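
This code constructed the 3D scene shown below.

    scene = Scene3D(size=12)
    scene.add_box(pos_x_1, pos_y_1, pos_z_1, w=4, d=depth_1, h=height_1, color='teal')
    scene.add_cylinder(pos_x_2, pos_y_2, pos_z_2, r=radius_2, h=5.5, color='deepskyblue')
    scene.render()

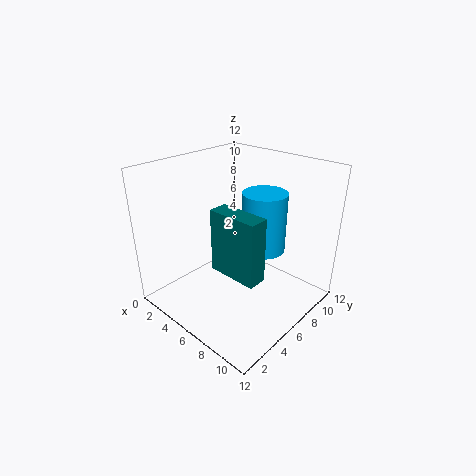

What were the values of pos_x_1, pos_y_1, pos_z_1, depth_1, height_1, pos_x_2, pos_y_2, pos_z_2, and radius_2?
pos_x_1 = 6; pos_y_1 = 3; pos_z_1 = 4.5; depth_1 = 1.5; height_1 = 5; pos_x_2 = 6; pos_y_2 = 9.5; pos_z_2 = 3.5; radius_2 = 2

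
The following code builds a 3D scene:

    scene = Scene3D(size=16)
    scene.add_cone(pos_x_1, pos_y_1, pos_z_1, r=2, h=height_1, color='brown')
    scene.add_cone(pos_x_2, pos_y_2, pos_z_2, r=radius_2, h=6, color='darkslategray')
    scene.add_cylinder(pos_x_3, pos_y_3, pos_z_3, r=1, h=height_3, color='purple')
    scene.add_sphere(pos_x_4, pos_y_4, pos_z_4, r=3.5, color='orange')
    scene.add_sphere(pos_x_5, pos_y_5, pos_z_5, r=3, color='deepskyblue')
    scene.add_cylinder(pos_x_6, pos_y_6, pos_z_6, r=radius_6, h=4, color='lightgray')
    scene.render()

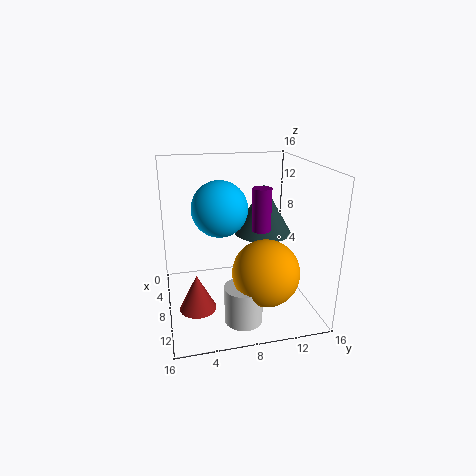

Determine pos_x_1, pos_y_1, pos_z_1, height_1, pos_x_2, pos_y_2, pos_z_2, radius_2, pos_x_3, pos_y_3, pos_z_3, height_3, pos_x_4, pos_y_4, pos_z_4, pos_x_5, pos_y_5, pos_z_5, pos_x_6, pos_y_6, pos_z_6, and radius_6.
pos_x_1 = 10
pos_y_1 = 3
pos_z_1 = 1
height_1 = 4
pos_x_2 = 4.5
pos_y_2 = 12
pos_z_2 = 7
radius_2 = 3.5
pos_x_3 = 10
pos_y_3 = 10
pos_z_3 = 9.5
height_3 = 4.5
pos_x_4 = 12
pos_y_4 = 10
pos_z_4 = 5.5
pos_x_5 = 8
pos_y_5 = 6
pos_z_5 = 11.5
pos_x_6 = 12.5
pos_y_6 = 7.5
pos_z_6 = 0.5
radius_6 = 2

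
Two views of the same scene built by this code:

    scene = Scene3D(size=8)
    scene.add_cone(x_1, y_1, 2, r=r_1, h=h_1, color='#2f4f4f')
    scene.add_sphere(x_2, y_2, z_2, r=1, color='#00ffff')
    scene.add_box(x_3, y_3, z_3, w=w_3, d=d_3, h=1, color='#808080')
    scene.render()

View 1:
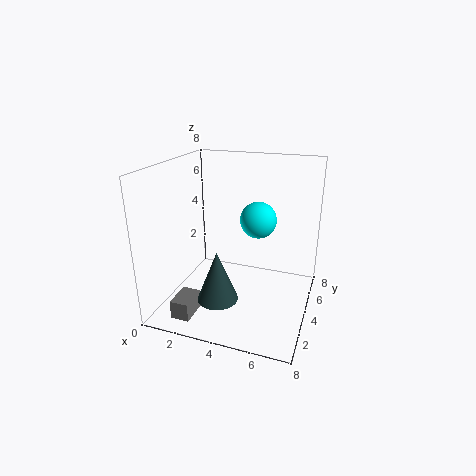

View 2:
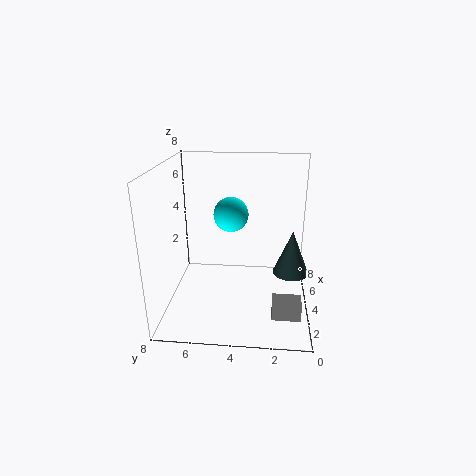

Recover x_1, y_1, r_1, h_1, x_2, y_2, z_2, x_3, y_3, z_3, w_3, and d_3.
x_1 = 4
y_1 = 1
r_1 = 1
h_1 = 2.5
x_2 = 5
y_2 = 4.5
z_2 = 5
x_3 = 1.5
y_3 = 0.5
z_3 = 0.5
w_3 = 1
d_3 = 1.5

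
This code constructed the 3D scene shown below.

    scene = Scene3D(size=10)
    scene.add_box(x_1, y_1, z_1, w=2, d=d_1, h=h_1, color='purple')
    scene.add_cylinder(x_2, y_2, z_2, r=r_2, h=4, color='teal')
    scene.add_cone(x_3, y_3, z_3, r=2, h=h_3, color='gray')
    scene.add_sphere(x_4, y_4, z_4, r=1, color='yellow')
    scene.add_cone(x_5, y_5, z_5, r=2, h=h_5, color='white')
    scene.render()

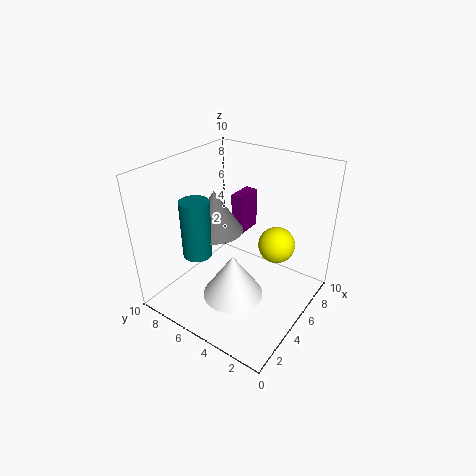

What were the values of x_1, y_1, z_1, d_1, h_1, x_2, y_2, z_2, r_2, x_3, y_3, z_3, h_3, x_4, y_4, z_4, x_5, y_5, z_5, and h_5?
x_1 = 7; y_1 = 6; z_1 = 4; d_1 = 1; h_1 = 3; x_2 = 3; y_2 = 7; z_2 = 4; r_2 = 1; x_3 = 5; y_3 = 7; z_3 = 5; h_3 = 3; x_4 = 3; y_4 = 1; z_4 = 7; x_5 = 3; y_5 = 4; z_5 = 2; h_5 = 3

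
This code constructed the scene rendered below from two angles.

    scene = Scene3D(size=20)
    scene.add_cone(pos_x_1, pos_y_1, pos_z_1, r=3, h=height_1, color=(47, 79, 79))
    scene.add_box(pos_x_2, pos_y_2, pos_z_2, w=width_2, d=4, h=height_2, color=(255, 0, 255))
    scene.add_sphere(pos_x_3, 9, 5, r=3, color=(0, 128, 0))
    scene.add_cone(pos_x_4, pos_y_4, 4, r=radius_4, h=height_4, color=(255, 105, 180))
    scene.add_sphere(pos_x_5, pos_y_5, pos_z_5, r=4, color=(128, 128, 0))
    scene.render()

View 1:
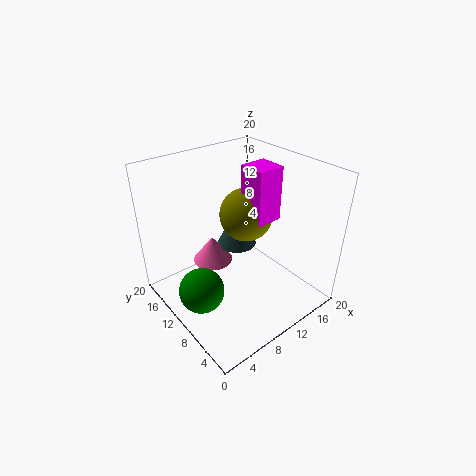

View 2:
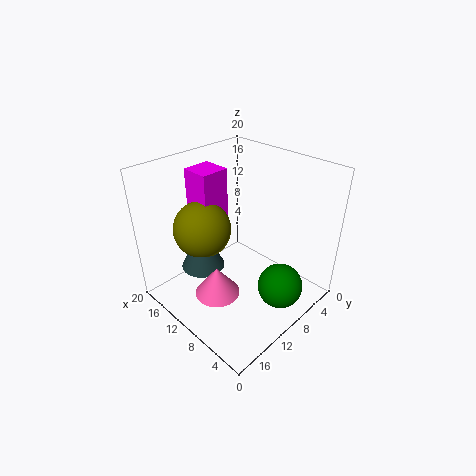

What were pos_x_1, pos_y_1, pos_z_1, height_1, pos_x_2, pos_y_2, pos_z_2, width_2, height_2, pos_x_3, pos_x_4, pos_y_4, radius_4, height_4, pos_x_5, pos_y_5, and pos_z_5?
pos_x_1 = 13; pos_y_1 = 14; pos_z_1 = 6; height_1 = 6; pos_x_2 = 13; pos_y_2 = 9; pos_z_2 = 11; width_2 = 4; height_2 = 8; pos_x_3 = 3; pos_x_4 = 9; pos_y_4 = 15; radius_4 = 3; height_4 = 4; pos_x_5 = 14; pos_y_5 = 13; pos_z_5 = 11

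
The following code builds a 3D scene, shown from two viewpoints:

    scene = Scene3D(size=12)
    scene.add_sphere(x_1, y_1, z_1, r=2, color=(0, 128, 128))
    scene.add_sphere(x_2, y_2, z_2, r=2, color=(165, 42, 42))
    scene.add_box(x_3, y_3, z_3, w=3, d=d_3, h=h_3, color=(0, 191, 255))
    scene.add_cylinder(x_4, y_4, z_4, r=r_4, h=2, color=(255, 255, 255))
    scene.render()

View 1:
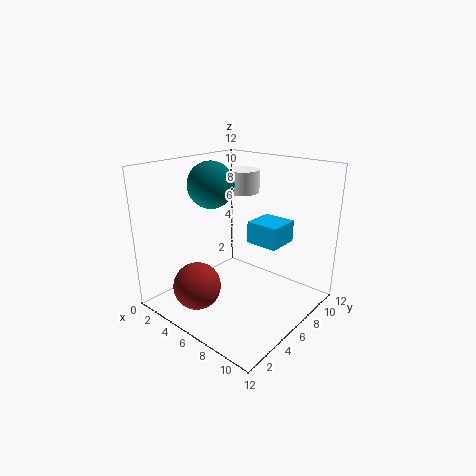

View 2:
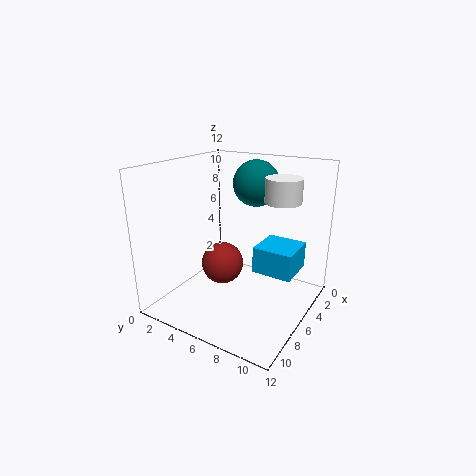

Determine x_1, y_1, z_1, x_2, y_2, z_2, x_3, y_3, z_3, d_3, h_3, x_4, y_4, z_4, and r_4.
x_1 = 3
y_1 = 6
z_1 = 10
x_2 = 4
y_2 = 3
z_2 = 2
x_3 = 5
y_3 = 8.5
z_3 = 4.5
d_3 = 3
h_3 = 2
x_4 = 4
y_4 = 9
z_4 = 9
r_4 = 1.5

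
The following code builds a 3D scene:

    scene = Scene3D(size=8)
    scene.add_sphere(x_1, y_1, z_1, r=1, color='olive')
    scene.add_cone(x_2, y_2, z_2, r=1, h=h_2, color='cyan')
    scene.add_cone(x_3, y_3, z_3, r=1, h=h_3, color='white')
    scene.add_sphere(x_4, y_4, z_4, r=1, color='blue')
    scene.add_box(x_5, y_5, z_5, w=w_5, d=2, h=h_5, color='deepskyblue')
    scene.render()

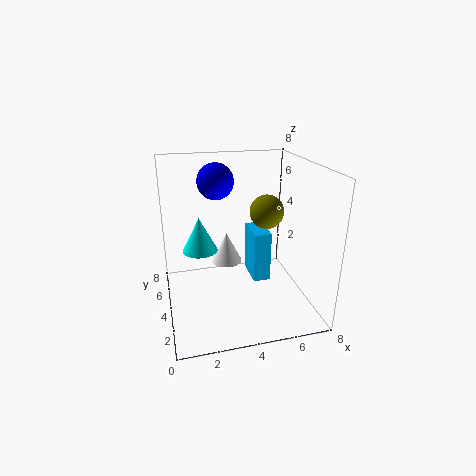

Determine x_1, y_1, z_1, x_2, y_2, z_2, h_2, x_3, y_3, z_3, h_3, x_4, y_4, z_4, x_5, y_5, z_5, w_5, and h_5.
x_1 = 6; y_1 = 5; z_1 = 5; x_2 = 2; y_2 = 5; z_2 = 3; h_2 = 2; x_3 = 4; y_3 = 7; z_3 = 1; h_3 = 2; x_4 = 3; y_4 = 5; z_4 = 7; x_5 = 5; y_5 = 4; z_5 = 1; w_5 = 1; h_5 = 3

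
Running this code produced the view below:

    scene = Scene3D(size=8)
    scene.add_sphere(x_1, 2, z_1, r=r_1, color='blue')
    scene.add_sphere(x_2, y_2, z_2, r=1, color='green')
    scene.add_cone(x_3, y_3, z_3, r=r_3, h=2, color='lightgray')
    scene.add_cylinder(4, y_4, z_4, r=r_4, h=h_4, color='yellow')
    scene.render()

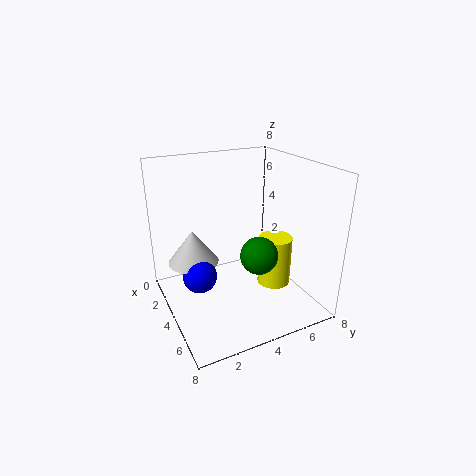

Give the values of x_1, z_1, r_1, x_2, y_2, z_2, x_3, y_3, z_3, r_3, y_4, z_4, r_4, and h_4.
x_1 = 3, z_1 = 1.5, r_1 = 1, x_2 = 5.5, y_2 = 4.5, z_2 = 3.5, x_3 = 2, y_3 = 2, z_3 = 2, r_3 = 1.5, y_4 = 6.5, z_4 = 0.5, r_4 = 1, h_4 = 3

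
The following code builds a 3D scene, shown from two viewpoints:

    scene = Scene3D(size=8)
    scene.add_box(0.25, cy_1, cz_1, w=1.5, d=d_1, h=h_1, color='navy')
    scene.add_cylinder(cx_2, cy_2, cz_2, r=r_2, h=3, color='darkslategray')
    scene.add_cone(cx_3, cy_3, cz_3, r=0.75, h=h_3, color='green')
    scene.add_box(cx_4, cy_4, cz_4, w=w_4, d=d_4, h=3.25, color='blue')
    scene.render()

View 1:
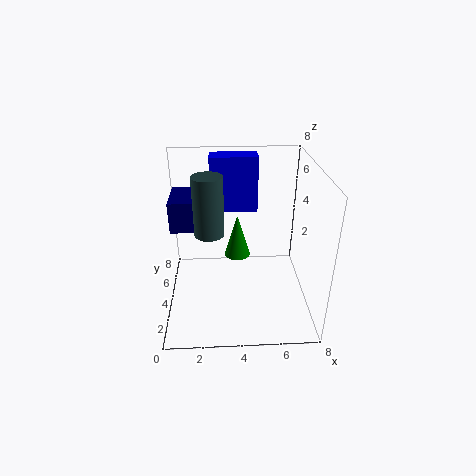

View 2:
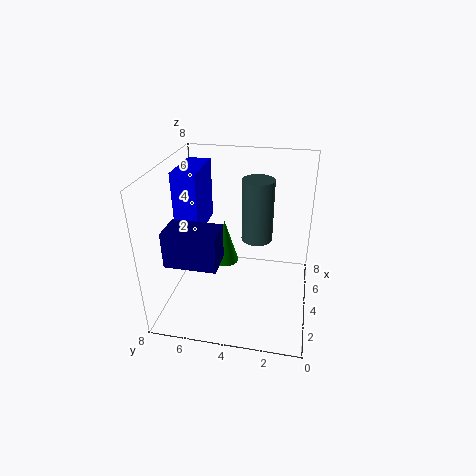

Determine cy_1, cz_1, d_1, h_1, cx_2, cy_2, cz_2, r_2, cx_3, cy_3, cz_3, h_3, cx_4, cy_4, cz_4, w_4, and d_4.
cy_1 = 4.25; cz_1 = 4.25; d_1 = 2.5; h_1 = 1.75; cx_2 = 2.5; cy_2 = 2.75; cz_2 = 5; r_2 = 0.75; cx_3 = 4; cy_3 = 4.75; cz_3 = 2.5; h_3 = 2.5; cx_4 = 2.5; cy_4 = 5.75; cz_4 = 4.75; w_4 = 2.75; d_4 = 1.25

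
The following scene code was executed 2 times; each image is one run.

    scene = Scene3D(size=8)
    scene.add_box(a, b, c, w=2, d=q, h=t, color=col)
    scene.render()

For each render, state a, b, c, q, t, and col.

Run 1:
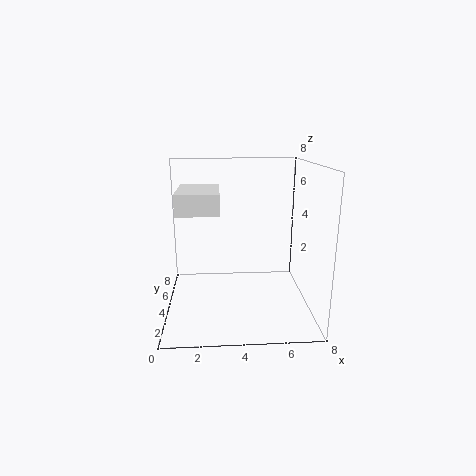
a = 1; b = 1; c = 6; q = 3; t = 1; col = 'white'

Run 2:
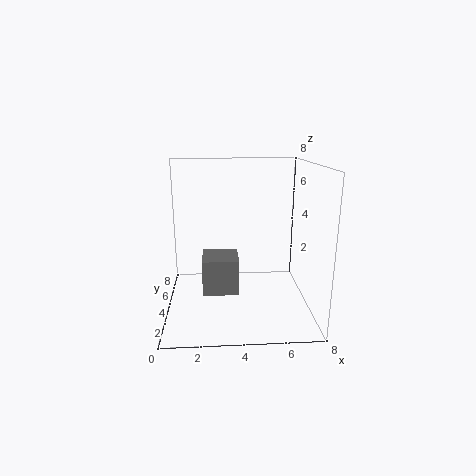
a = 2; b = 3; c = 1; q = 2; t = 2; col = 'gray'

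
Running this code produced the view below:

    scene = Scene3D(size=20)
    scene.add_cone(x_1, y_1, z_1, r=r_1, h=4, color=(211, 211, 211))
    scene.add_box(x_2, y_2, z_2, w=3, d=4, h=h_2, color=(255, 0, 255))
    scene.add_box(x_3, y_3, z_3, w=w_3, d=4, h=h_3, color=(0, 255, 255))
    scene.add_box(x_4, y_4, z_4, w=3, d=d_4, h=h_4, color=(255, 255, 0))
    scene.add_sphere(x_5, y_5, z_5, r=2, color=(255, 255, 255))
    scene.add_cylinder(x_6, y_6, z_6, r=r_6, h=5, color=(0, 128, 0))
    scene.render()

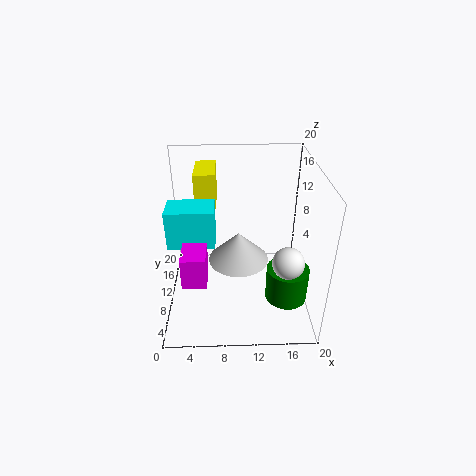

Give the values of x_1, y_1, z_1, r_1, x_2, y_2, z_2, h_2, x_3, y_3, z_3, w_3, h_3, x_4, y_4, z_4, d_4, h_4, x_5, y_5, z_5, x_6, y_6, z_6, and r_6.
x_1 = 10, y_1 = 8, z_1 = 8, r_1 = 4, x_2 = 3, y_2 = 2, z_2 = 8, h_2 = 4, x_3 = 1, y_3 = 6, z_3 = 11, w_3 = 6, h_3 = 5, x_4 = 4, y_4 = 13, z_4 = 13, d_4 = 6, h_4 = 5, x_5 = 16, y_5 = 4, z_5 = 10, x_6 = 17, y_6 = 8, z_6 = 1, r_6 = 3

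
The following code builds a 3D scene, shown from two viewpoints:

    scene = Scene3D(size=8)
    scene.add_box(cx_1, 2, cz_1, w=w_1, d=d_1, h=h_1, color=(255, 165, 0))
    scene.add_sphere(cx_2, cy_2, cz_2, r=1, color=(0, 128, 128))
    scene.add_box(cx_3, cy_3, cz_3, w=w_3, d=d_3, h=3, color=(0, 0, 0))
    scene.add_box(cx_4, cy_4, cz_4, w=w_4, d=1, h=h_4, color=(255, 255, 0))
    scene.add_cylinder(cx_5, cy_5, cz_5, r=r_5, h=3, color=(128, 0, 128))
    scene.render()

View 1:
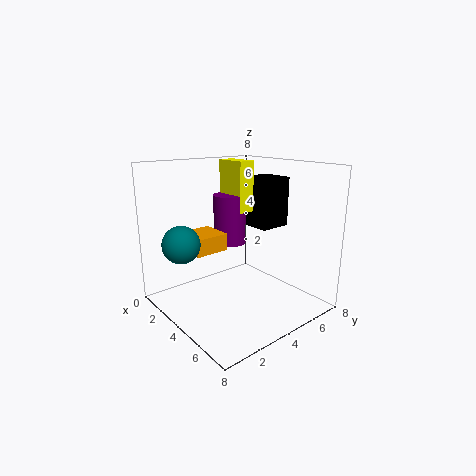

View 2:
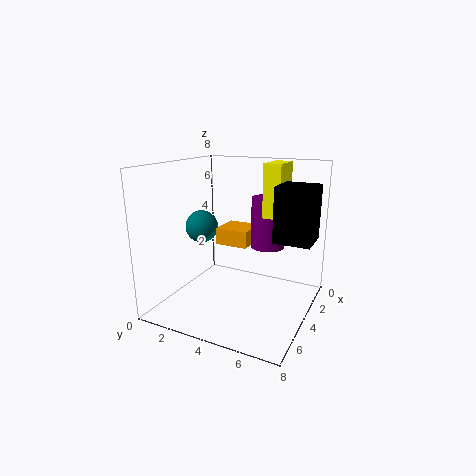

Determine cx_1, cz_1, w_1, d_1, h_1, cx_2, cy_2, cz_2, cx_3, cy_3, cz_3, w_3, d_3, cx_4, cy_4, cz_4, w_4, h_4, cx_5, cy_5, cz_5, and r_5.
cx_1 = 1, cz_1 = 3, w_1 = 2, d_1 = 2, h_1 = 1, cx_2 = 3, cy_2 = 1, cz_2 = 4, cx_3 = 2, cy_3 = 6, cz_3 = 4, w_3 = 2, d_3 = 2, cx_4 = 1, cy_4 = 5, cz_4 = 5, w_4 = 2, h_4 = 3, cx_5 = 2, cy_5 = 5, cz_5 = 3, r_5 = 1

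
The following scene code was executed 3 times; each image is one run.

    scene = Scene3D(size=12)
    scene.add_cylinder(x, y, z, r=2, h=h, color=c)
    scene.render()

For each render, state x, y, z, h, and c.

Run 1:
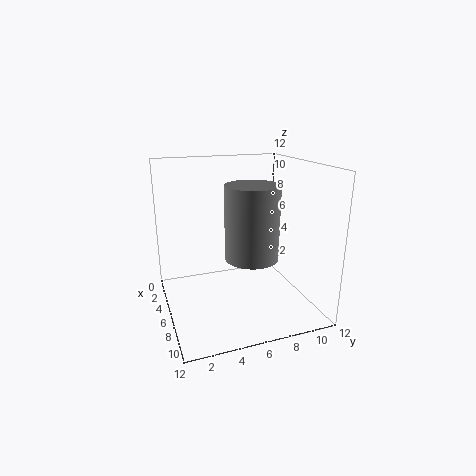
x = 9
y = 6
z = 5.5
h = 5.5
c = 'gray'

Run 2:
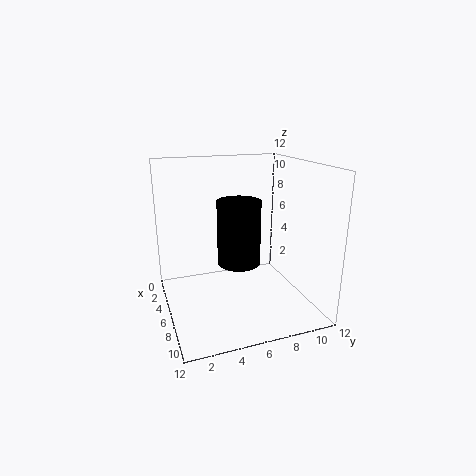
x = 3.5
y = 7
z = 2.5
h = 6
c = 'black'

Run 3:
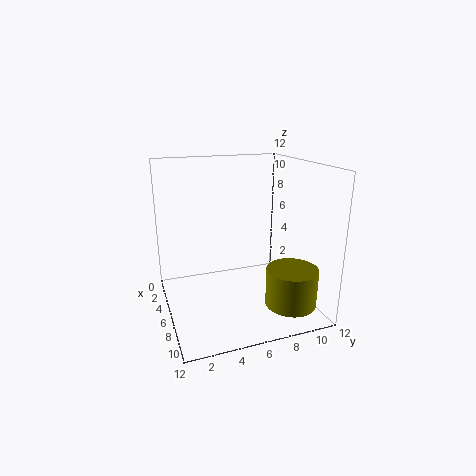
x = 10
y = 9
z = 1.5
h = 3
c = 'olive'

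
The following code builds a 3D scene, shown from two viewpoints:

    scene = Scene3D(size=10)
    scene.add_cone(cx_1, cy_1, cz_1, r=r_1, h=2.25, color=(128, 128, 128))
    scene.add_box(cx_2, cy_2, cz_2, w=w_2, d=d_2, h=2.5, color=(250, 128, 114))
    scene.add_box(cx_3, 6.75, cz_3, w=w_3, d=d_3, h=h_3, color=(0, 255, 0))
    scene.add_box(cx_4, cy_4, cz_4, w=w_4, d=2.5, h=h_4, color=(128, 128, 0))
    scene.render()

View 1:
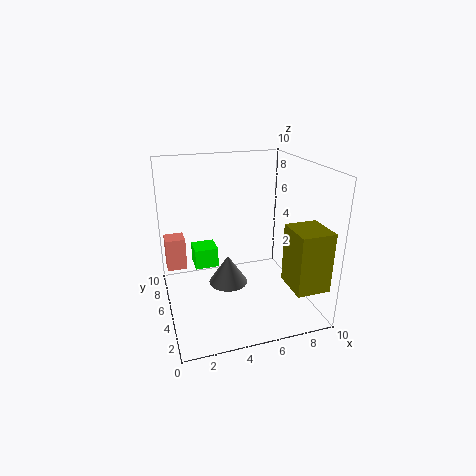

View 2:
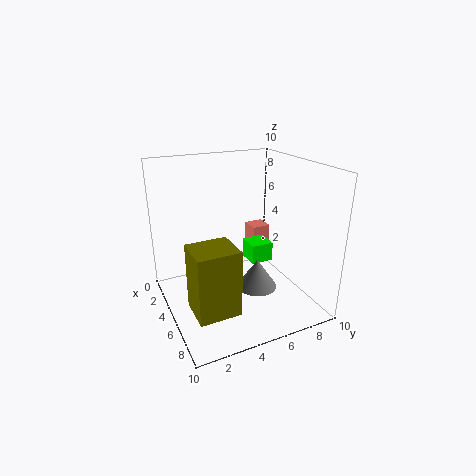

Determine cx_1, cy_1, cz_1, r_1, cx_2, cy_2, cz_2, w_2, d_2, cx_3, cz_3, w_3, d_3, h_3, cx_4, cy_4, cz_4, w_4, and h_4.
cx_1 = 4.75; cy_1 = 6.75; cz_1 = 0.5; r_1 = 1.5; cx_2 = 0.25; cy_2 = 8; cz_2 = 1.5; w_2 = 1.5; d_2 = 1.5; cx_3 = 2.25; cz_3 = 2; w_3 = 1.75; d_3 = 1.75; h_3 = 1.5; cx_4 = 7.5; cy_4 = 0.5; cz_4 = 2.5; w_4 = 2.25; h_4 = 4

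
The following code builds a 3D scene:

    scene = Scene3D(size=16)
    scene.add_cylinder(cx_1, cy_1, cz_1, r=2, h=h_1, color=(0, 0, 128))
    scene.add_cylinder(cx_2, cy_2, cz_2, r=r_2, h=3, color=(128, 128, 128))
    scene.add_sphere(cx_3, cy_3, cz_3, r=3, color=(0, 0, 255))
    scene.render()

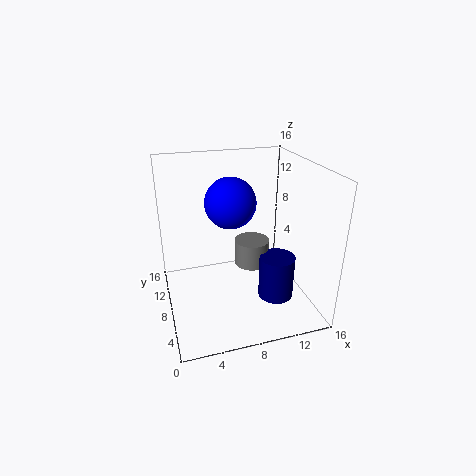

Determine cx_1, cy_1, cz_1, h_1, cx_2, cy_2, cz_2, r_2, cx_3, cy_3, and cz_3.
cx_1 = 12, cy_1 = 6, cz_1 = 1, h_1 = 5, cx_2 = 10, cy_2 = 9, cz_2 = 4, r_2 = 2, cx_3 = 8, cy_3 = 11, cz_3 = 11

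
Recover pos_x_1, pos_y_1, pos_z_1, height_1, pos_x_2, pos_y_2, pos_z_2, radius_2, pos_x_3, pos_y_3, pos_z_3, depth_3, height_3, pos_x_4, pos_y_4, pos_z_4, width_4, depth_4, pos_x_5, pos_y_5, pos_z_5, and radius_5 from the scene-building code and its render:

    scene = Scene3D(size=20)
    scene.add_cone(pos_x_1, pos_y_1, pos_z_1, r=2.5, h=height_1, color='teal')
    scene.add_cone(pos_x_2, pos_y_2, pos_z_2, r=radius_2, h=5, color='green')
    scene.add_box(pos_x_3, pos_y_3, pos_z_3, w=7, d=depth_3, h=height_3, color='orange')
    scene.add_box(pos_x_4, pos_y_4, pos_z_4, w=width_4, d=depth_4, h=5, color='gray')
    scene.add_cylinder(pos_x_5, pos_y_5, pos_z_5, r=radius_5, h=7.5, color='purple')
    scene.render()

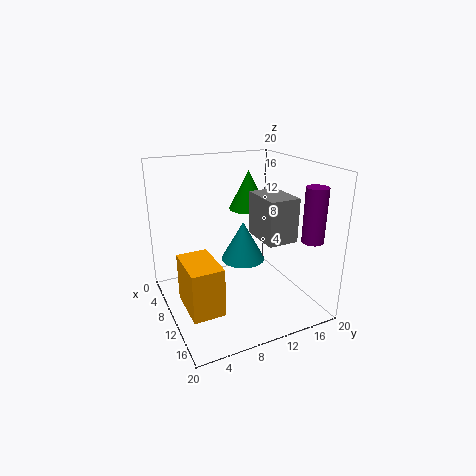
pos_x_1 = 16.5, pos_y_1 = 7.5, pos_z_1 = 10.5, height_1 = 4.5, pos_x_2 = 11, pos_y_2 = 11, pos_z_2 = 14.5, radius_2 = 2.5, pos_x_3 = 6.5, pos_y_3 = 2, pos_z_3 = 0.5, depth_3 = 4.5, height_3 = 7, pos_x_4 = 15, pos_y_4 = 9, pos_z_4 = 13, width_4 = 5, depth_4 = 3.5, pos_x_5 = 15.5, pos_y_5 = 18.5, pos_z_5 = 10, radius_5 = 1.5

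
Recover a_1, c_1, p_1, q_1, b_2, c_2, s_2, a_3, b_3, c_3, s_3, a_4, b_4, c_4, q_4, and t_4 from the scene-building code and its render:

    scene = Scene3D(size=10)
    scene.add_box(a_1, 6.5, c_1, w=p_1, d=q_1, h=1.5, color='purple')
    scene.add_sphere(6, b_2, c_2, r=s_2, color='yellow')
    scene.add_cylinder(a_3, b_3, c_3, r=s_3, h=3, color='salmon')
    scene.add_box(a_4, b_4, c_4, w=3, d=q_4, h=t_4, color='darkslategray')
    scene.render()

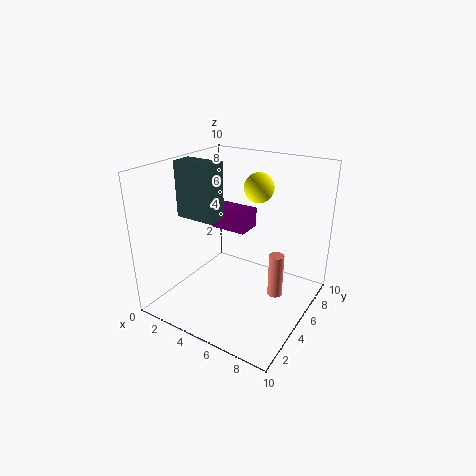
a_1 = 1.5; c_1 = 4.5; p_1 = 3; q_1 = 2; b_2 = 6; c_2 = 8.5; s_2 = 1; a_3 = 8; b_3 = 5; c_3 = 1.5; s_3 = 0.5; a_4 = 0.5; b_4 = 4; c_4 = 6; q_4 = 1.5; t_4 = 4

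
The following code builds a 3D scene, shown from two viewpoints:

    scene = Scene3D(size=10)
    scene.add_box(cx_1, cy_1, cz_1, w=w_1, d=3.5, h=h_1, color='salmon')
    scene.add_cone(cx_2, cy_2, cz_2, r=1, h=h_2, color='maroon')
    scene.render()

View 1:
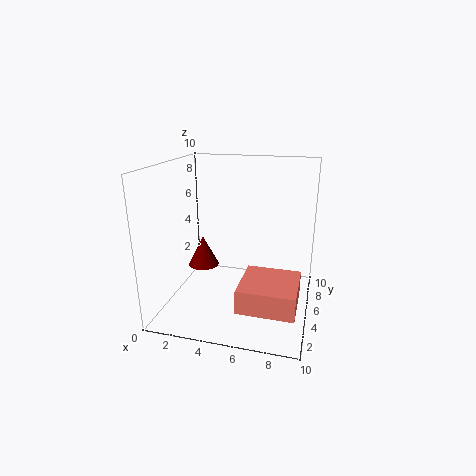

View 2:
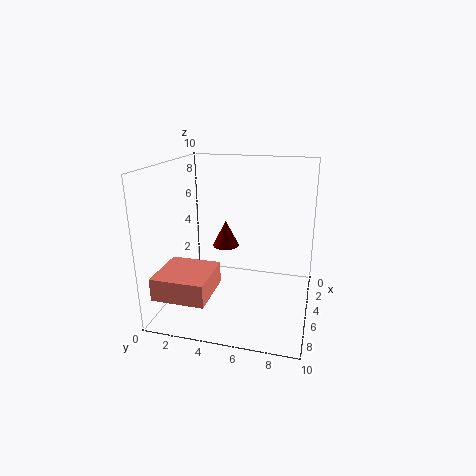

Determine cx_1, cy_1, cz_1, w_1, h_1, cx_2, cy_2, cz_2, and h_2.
cx_1 = 6; cy_1 = 0.5; cz_1 = 2; w_1 = 3.5; h_1 = 1.5; cx_2 = 3; cy_2 = 3.5; cz_2 = 3.5; h_2 = 2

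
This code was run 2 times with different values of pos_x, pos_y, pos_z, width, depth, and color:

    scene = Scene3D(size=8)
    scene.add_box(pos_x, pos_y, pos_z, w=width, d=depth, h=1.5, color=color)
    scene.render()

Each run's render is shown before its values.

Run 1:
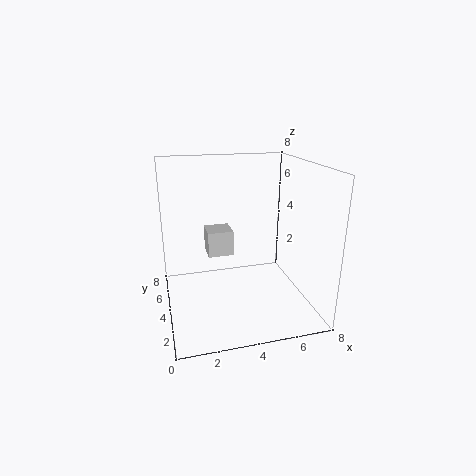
pos_x = 2.5; pos_y = 5; pos_z = 2.5; width = 1.5; depth = 1.5; color = 'lightgray'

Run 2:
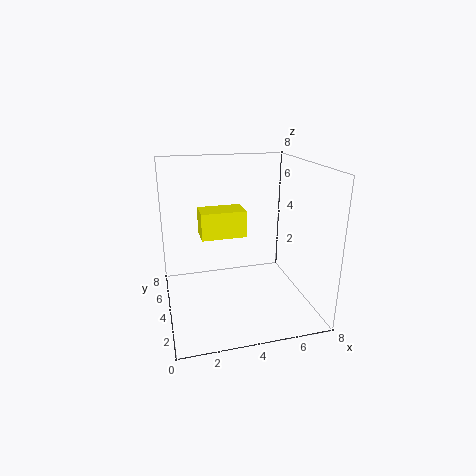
pos_x = 2; pos_y = 4; pos_z = 4; width = 2.5; depth = 1.5; color = 'yellow'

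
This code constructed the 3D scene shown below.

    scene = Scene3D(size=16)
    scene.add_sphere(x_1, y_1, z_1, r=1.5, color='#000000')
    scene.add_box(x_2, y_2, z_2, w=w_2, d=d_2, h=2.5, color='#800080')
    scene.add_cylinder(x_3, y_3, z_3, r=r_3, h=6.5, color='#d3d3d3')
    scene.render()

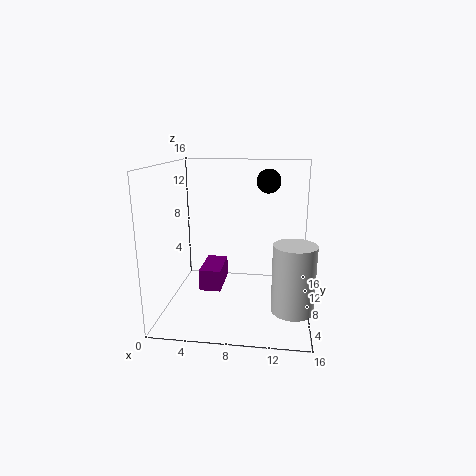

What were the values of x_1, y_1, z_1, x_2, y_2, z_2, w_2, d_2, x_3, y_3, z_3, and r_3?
x_1 = 11; y_1 = 14; z_1 = 13.5; x_2 = 3.5; y_2 = 7.5; z_2 = 1.5; w_2 = 2.5; d_2 = 5; x_3 = 14; y_3 = 2; z_3 = 3; r_3 = 2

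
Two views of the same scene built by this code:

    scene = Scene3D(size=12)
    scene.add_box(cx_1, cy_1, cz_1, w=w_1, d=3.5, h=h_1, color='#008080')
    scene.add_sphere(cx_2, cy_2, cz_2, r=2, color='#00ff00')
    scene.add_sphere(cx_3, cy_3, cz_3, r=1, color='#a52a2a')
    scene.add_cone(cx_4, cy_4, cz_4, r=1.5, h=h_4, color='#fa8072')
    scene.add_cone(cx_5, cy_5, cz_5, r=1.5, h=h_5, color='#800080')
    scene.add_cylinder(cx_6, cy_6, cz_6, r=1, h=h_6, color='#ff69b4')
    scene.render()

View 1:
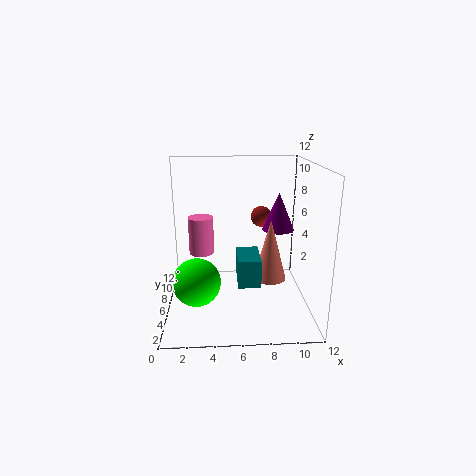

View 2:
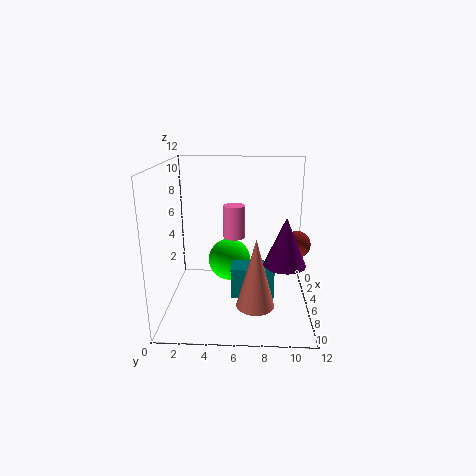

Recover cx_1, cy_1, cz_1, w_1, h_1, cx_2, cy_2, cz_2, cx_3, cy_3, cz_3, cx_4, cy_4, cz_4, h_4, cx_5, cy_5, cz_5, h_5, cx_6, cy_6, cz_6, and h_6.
cx_1 = 6
cy_1 = 5.5
cz_1 = 1.5
w_1 = 2
h_1 = 2.5
cx_2 = 2.5
cy_2 = 5
cz_2 = 2.5
cx_3 = 8.5
cy_3 = 10.5
cz_3 = 6.5
cx_4 = 9
cy_4 = 7.5
cz_4 = 1.5
h_4 = 5.5
cx_5 = 10
cy_5 = 9.5
cz_5 = 5.5
h_5 = 3.5
cx_6 = 3
cy_6 = 5.5
cz_6 = 5
h_6 = 3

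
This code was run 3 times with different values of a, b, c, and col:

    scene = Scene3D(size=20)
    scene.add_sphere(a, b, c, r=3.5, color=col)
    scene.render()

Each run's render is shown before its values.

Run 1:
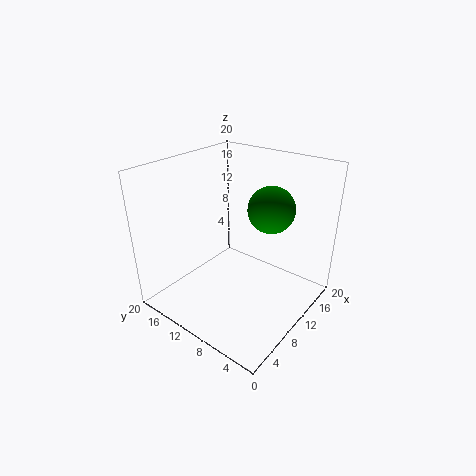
a = 16, b = 8.5, c = 12.5, col = 'green'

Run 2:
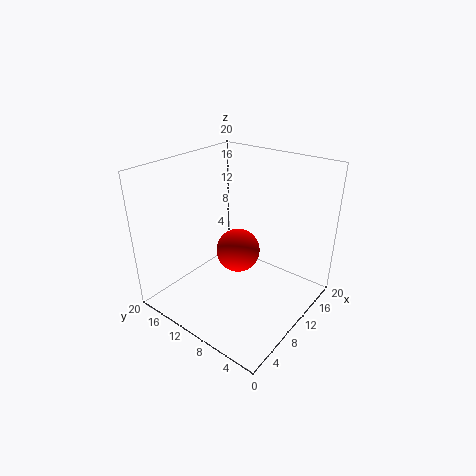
a = 14.5, b = 13.5, c = 4.5, col = 'red'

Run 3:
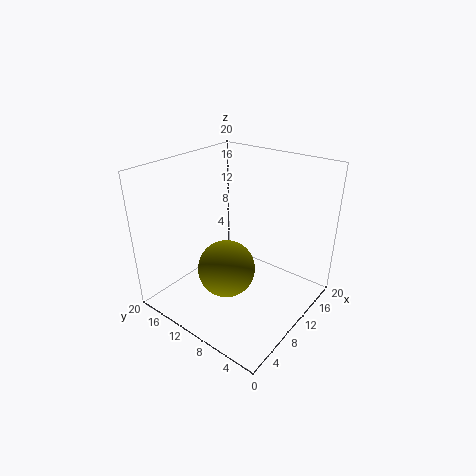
a = 4.5, b = 7.5, c = 9, col = 'olive'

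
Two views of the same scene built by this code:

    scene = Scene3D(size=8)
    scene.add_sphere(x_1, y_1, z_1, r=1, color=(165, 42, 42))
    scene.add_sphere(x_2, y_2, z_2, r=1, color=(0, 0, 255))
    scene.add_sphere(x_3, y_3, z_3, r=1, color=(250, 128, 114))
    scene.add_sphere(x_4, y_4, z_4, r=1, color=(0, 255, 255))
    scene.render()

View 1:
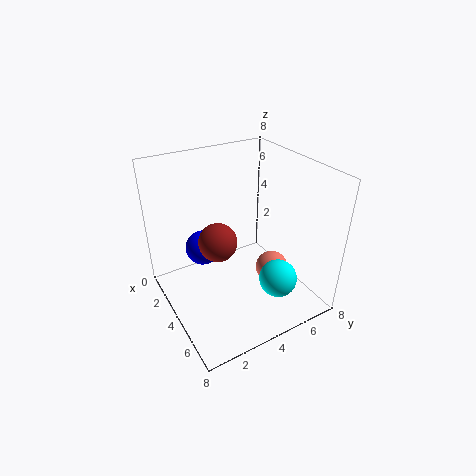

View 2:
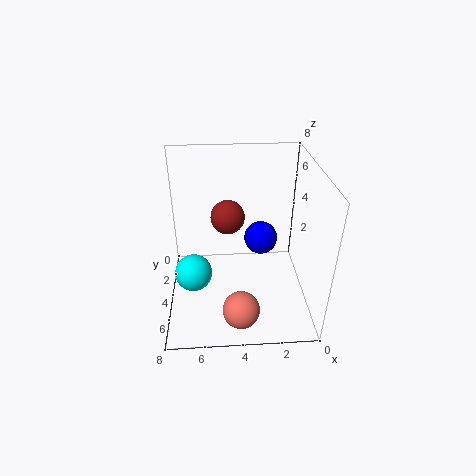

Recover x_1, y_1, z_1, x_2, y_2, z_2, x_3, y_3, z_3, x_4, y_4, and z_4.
x_1 = 4.5
y_1 = 2.5
z_1 = 4.5
x_2 = 2.5
y_2 = 2.5
z_2 = 3
x_3 = 4
y_3 = 6.5
z_3 = 1
x_4 = 6.5
y_4 = 5
z_4 = 2.5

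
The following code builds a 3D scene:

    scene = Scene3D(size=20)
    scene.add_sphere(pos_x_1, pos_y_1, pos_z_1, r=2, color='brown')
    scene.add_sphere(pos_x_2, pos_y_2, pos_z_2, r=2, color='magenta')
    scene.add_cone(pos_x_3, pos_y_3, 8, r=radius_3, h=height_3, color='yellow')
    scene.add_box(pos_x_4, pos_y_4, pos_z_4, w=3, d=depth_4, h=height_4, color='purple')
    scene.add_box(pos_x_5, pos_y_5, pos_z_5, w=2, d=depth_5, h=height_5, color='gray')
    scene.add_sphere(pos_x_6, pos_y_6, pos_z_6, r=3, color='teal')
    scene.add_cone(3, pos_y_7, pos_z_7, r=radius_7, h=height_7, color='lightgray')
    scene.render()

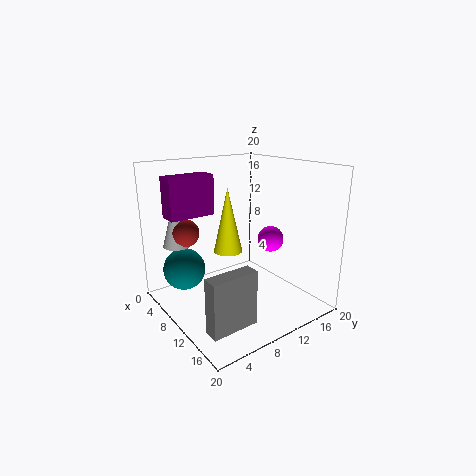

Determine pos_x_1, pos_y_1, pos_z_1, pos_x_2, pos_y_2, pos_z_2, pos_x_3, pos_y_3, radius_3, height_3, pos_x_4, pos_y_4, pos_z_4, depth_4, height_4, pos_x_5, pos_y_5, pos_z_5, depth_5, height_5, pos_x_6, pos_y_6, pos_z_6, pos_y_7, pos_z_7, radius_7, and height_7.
pos_x_1 = 4
pos_y_1 = 5
pos_z_1 = 10
pos_x_2 = 9
pos_y_2 = 17
pos_z_2 = 8
pos_x_3 = 9
pos_y_3 = 9
radius_3 = 2
height_3 = 9
pos_x_4 = 1
pos_y_4 = 3
pos_z_4 = 12
depth_4 = 7
height_4 = 6
pos_x_5 = 16
pos_y_5 = 1
pos_z_5 = 2
depth_5 = 6
height_5 = 7
pos_x_6 = 5
pos_y_6 = 4
pos_z_6 = 5
pos_y_7 = 4
pos_z_7 = 8
radius_7 = 2
height_7 = 7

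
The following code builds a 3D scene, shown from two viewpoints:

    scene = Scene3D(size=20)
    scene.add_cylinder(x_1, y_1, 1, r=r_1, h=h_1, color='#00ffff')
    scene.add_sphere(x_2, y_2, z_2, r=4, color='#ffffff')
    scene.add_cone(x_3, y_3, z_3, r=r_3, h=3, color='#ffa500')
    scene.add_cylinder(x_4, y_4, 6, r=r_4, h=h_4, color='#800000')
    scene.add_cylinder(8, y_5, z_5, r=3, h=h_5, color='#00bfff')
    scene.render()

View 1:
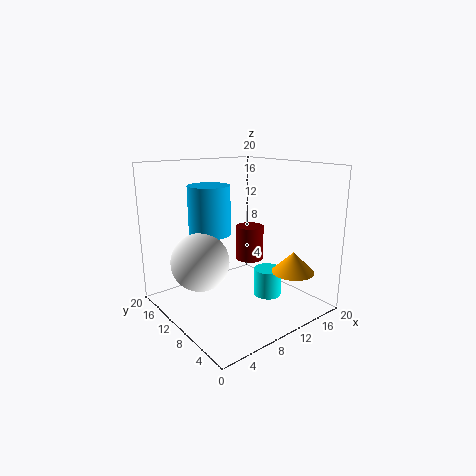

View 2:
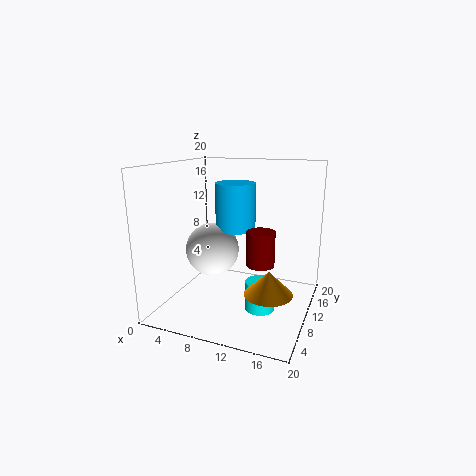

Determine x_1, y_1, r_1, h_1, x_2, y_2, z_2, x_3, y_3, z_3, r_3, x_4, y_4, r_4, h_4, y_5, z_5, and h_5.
x_1 = 14
y_1 = 8
r_1 = 2
h_1 = 4
x_2 = 5
y_2 = 12
z_2 = 7
x_3 = 16
y_3 = 5
z_3 = 5
r_3 = 3
x_4 = 13
y_4 = 11
r_4 = 2
h_4 = 5
y_5 = 14
z_5 = 10
h_5 = 7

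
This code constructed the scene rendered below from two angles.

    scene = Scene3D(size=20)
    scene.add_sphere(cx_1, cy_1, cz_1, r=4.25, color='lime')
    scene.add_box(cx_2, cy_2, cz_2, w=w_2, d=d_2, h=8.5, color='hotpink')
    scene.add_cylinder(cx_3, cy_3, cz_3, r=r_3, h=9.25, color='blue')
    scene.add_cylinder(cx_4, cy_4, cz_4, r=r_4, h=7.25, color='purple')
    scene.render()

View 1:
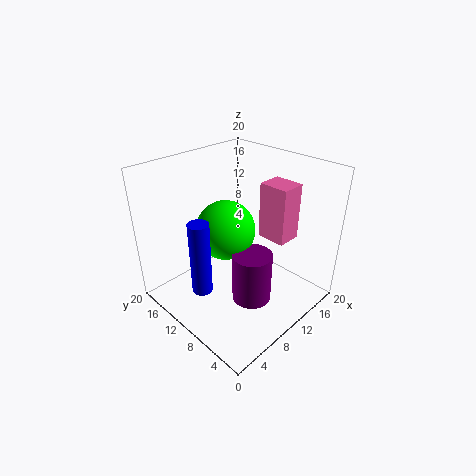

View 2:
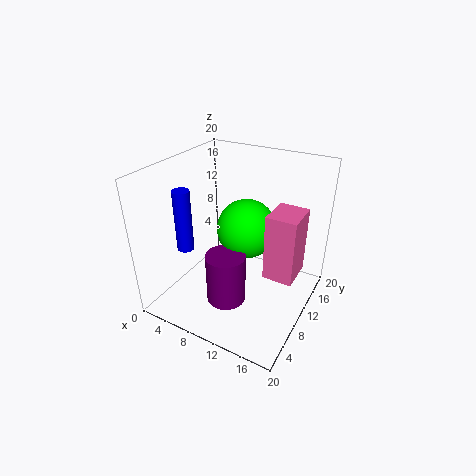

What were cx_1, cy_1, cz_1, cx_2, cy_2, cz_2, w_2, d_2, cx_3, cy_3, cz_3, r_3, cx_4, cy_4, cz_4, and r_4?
cx_1 = 10
cy_1 = 12.5
cz_1 = 10.25
cx_2 = 15.5
cy_2 = 6.5
cz_2 = 7.75
w_2 = 3.75
d_2 = 4.5
cx_3 = 2
cy_3 = 8.25
cz_3 = 6.75
r_3 = 1.25
cx_4 = 9.75
cy_4 = 7
cz_4 = 1.5
r_4 = 2.75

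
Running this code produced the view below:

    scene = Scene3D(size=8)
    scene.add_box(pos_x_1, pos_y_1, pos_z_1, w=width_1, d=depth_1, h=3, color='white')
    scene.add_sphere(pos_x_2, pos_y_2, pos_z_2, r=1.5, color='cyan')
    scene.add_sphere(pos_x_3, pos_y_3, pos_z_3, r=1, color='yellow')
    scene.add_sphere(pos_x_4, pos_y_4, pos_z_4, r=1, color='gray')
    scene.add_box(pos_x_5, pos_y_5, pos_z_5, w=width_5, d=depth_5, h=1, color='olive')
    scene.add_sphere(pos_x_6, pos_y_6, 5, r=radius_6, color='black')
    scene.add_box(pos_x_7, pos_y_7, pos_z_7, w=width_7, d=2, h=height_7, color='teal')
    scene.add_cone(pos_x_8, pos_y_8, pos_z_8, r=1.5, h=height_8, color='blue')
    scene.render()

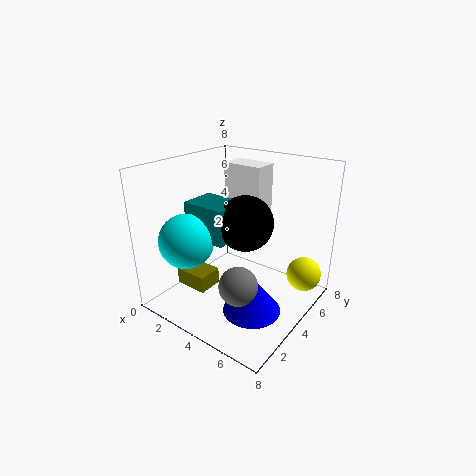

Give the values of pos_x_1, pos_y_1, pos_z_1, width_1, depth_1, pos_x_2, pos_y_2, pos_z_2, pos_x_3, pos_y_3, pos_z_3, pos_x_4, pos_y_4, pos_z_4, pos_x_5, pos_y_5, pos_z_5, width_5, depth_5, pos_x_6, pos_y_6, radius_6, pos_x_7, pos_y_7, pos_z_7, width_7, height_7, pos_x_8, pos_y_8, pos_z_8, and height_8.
pos_x_1 = 1.5
pos_y_1 = 6
pos_z_1 = 4.5
width_1 = 2.5
depth_1 = 1.5
pos_x_2 = 2
pos_y_2 = 2
pos_z_2 = 4
pos_x_3 = 7
pos_y_3 = 6.5
pos_z_3 = 1.5
pos_x_4 = 5.5
pos_y_4 = 2
pos_z_4 = 2.5
pos_x_5 = 0.5
pos_y_5 = 2.5
pos_z_5 = 0.5
width_5 = 2
depth_5 = 1.5
pos_x_6 = 4.5
pos_y_6 = 4
radius_6 = 1.5
pos_x_7 = 1.5
pos_y_7 = 2.5
pos_z_7 = 4
width_7 = 2.5
height_7 = 2
pos_x_8 = 6
pos_y_8 = 2.5
pos_z_8 = 1
height_8 = 2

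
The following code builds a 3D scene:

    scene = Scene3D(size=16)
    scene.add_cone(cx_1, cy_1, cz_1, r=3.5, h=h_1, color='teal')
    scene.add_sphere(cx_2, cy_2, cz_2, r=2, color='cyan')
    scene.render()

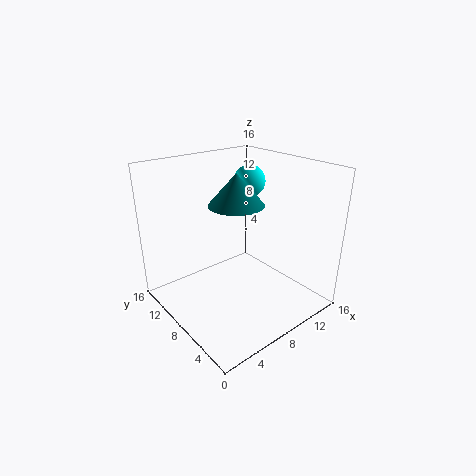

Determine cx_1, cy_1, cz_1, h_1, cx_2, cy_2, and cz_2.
cx_1 = 11; cy_1 = 12; cz_1 = 10; h_1 = 4; cx_2 = 13.5; cy_2 = 12.5; cz_2 = 12.5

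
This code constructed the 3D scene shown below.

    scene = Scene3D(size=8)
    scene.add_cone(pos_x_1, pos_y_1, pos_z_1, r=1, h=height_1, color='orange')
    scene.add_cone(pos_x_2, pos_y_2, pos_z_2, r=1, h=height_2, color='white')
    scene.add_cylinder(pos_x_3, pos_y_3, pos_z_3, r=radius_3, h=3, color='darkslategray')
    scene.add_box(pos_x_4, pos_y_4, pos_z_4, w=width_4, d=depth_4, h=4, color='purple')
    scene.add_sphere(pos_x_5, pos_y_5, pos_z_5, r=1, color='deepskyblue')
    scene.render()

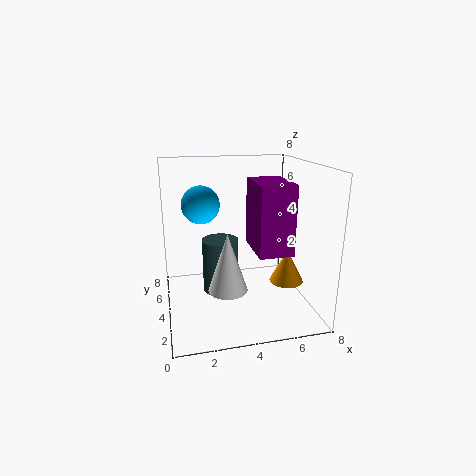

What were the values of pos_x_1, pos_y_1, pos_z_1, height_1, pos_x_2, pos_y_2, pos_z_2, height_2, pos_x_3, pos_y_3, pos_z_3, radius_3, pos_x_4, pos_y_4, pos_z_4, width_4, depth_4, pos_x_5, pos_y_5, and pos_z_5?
pos_x_1 = 7, pos_y_1 = 4, pos_z_1 = 1, height_1 = 2, pos_x_2 = 3, pos_y_2 = 2, pos_z_2 = 2, height_2 = 3, pos_x_3 = 3, pos_y_3 = 4, pos_z_3 = 1, radius_3 = 1, pos_x_4 = 5, pos_y_4 = 3, pos_z_4 = 3, width_4 = 2, depth_4 = 3, pos_x_5 = 2, pos_y_5 = 4, pos_z_5 = 6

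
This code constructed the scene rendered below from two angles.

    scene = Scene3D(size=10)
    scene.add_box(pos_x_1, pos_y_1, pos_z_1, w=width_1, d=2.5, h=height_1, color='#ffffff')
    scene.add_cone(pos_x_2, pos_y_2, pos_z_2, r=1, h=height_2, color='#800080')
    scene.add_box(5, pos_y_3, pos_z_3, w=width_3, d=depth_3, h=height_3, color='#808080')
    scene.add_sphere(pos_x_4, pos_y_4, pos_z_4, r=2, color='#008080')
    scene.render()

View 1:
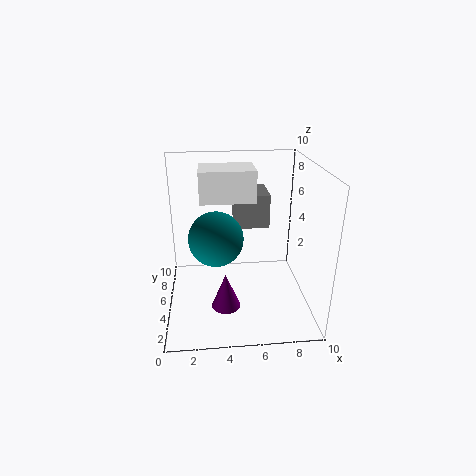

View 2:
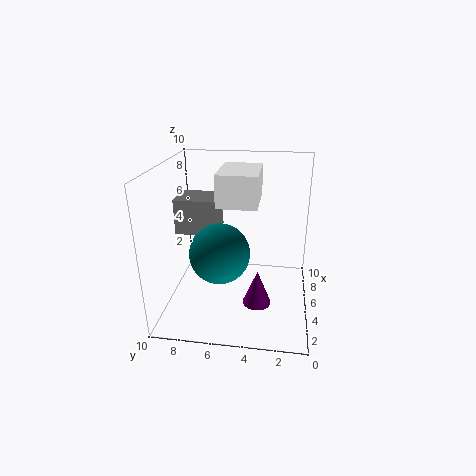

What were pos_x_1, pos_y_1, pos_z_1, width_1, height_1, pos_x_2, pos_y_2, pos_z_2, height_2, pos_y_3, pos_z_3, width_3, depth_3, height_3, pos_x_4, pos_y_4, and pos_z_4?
pos_x_1 = 2.5
pos_y_1 = 3.5
pos_z_1 = 8
width_1 = 3.5
height_1 = 2
pos_x_2 = 4
pos_y_2 = 3.5
pos_z_2 = 0.5
height_2 = 2.5
pos_y_3 = 6.5
pos_z_3 = 5
width_3 = 2.5
depth_3 = 3
height_3 = 2.5
pos_x_4 = 3.5
pos_y_4 = 6
pos_z_4 = 4.5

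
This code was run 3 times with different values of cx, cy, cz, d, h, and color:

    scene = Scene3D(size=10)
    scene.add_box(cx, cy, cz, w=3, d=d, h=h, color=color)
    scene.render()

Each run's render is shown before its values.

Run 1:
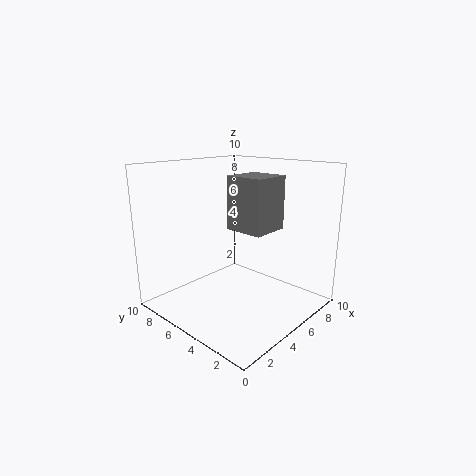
cx = 6, cy = 4, cz = 5, d = 3, h = 4, color = 'gray'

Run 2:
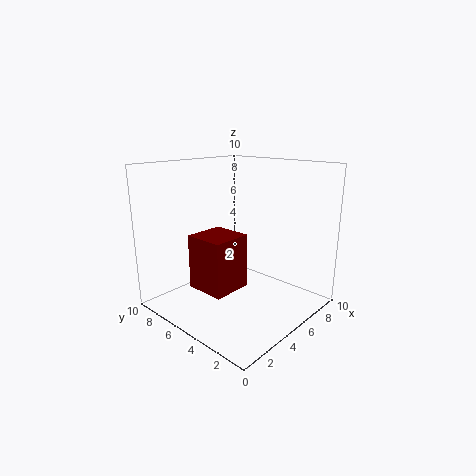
cx = 3, cy = 5, cz = 1, d = 3, h = 4, color = 'maroon'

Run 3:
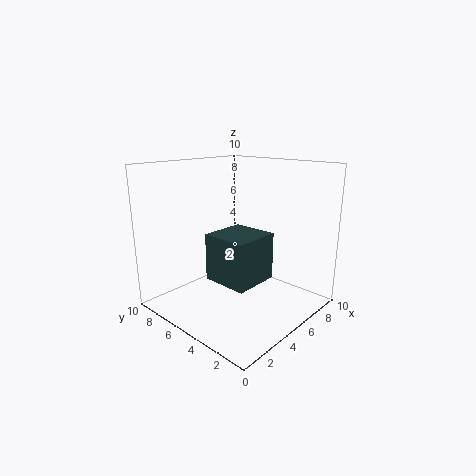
cx = 2, cy = 2, cz = 3, d = 3, h = 3, color = 'darkslategray'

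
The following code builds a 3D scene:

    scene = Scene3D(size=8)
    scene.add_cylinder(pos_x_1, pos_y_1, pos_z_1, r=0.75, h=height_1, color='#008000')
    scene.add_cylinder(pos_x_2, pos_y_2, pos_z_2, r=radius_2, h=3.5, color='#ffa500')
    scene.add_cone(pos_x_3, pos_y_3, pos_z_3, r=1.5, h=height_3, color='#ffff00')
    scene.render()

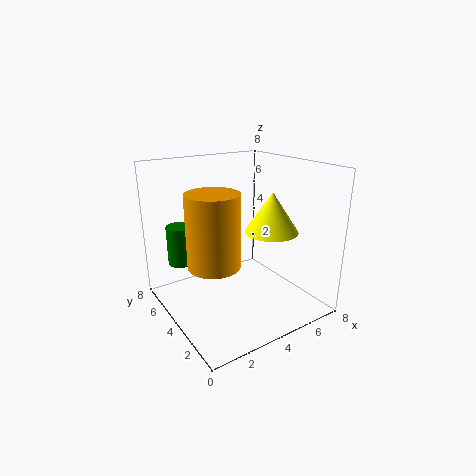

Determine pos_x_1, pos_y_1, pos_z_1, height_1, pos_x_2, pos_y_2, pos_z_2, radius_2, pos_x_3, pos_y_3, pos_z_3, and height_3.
pos_x_1 = 1.5; pos_y_1 = 6.25; pos_z_1 = 2.25; height_1 = 2.25; pos_x_2 = 1.5; pos_y_2 = 2.25; pos_z_2 = 3.75; radius_2 = 1.25; pos_x_3 = 5.75; pos_y_3 = 3.25; pos_z_3 = 4.25; height_3 = 2.25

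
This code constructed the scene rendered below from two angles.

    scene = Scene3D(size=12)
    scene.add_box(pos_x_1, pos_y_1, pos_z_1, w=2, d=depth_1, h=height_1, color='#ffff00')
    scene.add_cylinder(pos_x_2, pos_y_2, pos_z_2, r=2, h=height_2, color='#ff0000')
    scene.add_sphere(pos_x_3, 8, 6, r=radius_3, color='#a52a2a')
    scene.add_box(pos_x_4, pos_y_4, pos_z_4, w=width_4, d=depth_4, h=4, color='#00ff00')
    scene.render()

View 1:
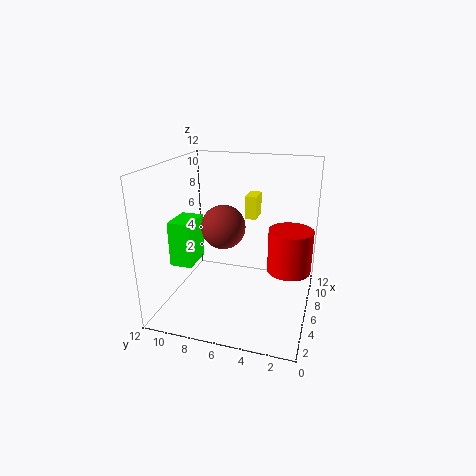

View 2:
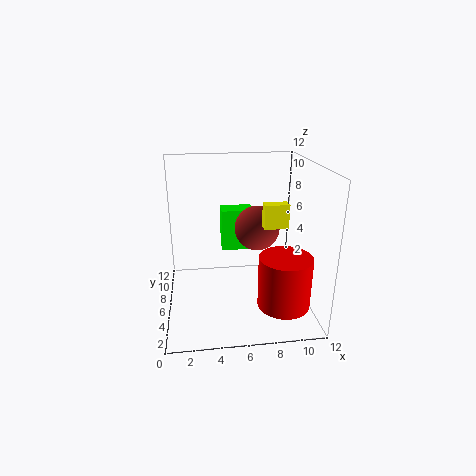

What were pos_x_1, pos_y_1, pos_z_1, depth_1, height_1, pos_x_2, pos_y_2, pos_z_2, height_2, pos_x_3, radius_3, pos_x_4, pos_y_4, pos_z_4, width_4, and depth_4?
pos_x_1 = 8; pos_y_1 = 5; pos_z_1 = 7; depth_1 = 1; height_1 = 2; pos_x_2 = 9; pos_y_2 = 2; pos_z_2 = 2; height_2 = 4; pos_x_3 = 8; radius_3 = 2; pos_x_4 = 5; pos_y_4 = 10; pos_z_4 = 3; width_4 = 3; depth_4 = 2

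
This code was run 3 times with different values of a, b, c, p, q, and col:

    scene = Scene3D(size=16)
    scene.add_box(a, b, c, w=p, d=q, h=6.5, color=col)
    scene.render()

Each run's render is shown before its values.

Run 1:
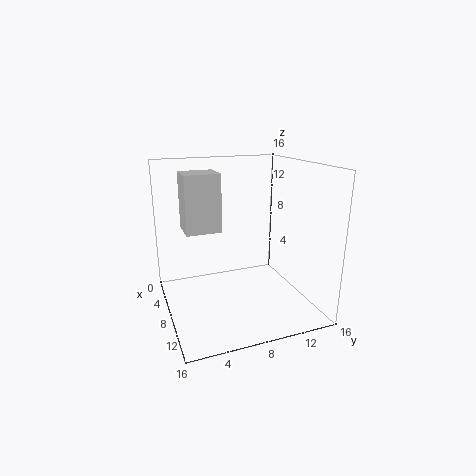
a = 3.5
b = 2.5
c = 8.5
p = 3.5
q = 4
col = 'lightgray'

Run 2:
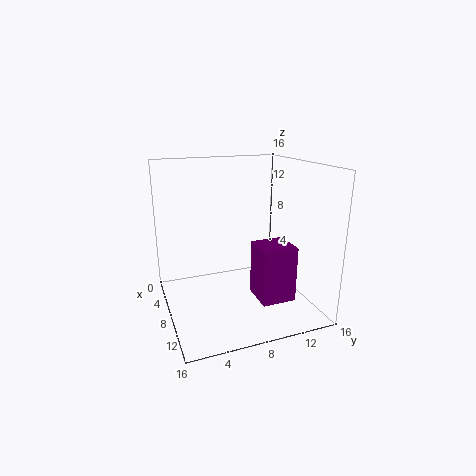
a = 7
b = 10
c = 0.5
p = 4
q = 4
col = 'purple'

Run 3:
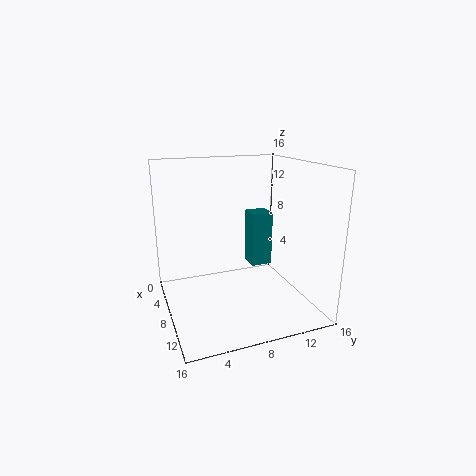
a = 4
b = 10.5
c = 3.5
p = 2.5
q = 2.5
col = 'teal'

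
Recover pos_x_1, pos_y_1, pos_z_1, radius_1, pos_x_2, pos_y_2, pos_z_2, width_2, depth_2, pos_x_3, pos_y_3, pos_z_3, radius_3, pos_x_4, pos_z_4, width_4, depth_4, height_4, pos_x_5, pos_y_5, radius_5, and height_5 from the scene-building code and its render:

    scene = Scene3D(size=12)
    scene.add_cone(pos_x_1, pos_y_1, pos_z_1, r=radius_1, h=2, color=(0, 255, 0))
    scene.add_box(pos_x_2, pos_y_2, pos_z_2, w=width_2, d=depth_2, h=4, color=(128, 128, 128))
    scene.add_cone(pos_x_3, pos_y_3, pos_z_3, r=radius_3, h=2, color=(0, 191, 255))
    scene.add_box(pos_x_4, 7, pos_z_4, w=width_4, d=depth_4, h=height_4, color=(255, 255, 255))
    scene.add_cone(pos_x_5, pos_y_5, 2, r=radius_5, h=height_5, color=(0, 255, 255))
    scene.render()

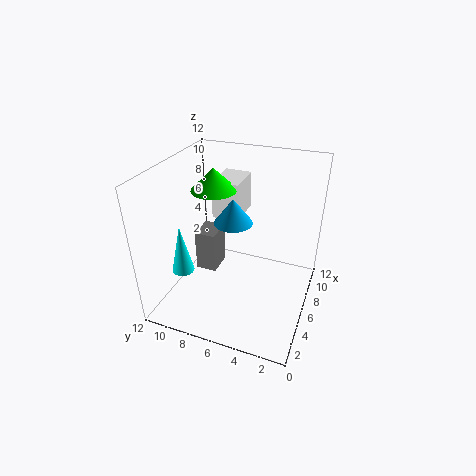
pos_x_1 = 8, pos_y_1 = 9, pos_z_1 = 9, radius_1 = 2, pos_x_2 = 7.5, pos_y_2 = 9, pos_z_2 = 0.5, width_2 = 2.5, depth_2 = 2, pos_x_3 = 5, pos_y_3 = 6, pos_z_3 = 8, radius_3 = 1.5, pos_x_4 = 8.5, pos_z_4 = 6, width_4 = 3.5, depth_4 = 2.5, height_4 = 3.5, pos_x_5 = 5, pos_y_5 = 11, radius_5 = 1, height_5 = 4.5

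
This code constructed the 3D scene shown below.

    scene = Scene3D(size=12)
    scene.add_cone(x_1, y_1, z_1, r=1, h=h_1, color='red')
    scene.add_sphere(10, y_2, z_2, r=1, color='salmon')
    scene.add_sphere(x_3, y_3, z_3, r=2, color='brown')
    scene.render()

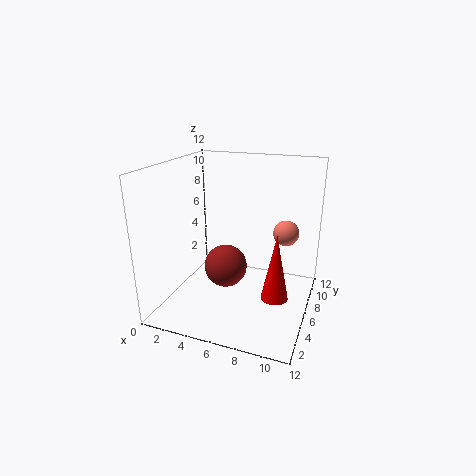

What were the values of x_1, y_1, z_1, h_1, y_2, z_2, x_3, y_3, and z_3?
x_1 = 10
y_1 = 3
z_1 = 3
h_1 = 5
y_2 = 6
z_2 = 7
x_3 = 4
y_3 = 8
z_3 = 2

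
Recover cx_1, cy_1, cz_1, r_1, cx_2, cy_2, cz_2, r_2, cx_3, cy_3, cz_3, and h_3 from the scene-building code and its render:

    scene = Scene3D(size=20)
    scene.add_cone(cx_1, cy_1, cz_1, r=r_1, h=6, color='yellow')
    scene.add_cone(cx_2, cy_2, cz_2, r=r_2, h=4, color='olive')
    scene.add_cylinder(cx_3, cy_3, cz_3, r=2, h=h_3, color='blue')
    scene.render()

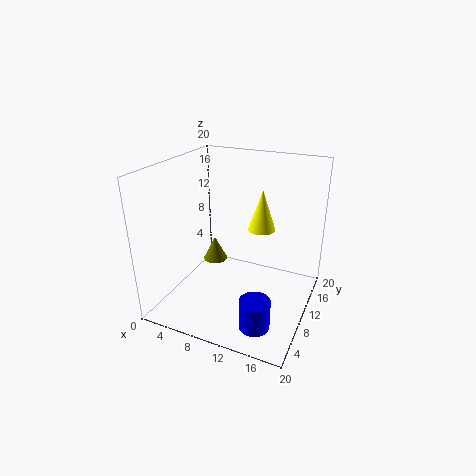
cx_1 = 12
cy_1 = 14
cz_1 = 10
r_1 = 2
cx_2 = 3
cy_2 = 16
cz_2 = 2
r_2 = 2
cx_3 = 15
cy_3 = 4
cz_3 = 1
h_3 = 4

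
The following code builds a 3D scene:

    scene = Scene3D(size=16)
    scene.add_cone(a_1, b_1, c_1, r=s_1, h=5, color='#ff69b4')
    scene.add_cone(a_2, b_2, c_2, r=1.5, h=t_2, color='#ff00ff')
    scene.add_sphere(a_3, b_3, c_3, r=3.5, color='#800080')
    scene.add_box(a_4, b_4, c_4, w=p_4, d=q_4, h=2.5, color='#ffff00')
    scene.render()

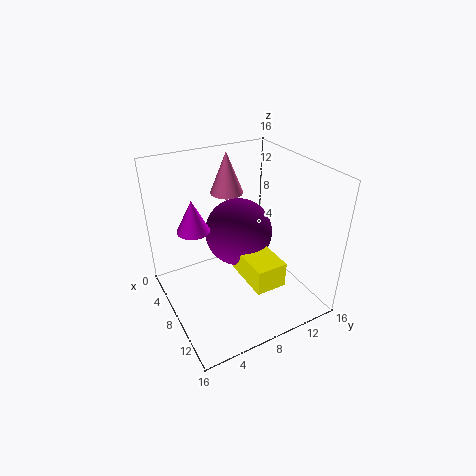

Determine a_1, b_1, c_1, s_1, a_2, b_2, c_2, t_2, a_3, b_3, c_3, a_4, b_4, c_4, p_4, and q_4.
a_1 = 2.5, b_1 = 9.5, c_1 = 11, s_1 = 2, a_2 = 10.5, b_2 = 2, c_2 = 12, t_2 = 3, a_3 = 9, b_3 = 7.5, c_3 = 9.5, a_4 = 10.5, b_4 = 6, c_4 = 6.5, p_4 = 5, q_4 = 3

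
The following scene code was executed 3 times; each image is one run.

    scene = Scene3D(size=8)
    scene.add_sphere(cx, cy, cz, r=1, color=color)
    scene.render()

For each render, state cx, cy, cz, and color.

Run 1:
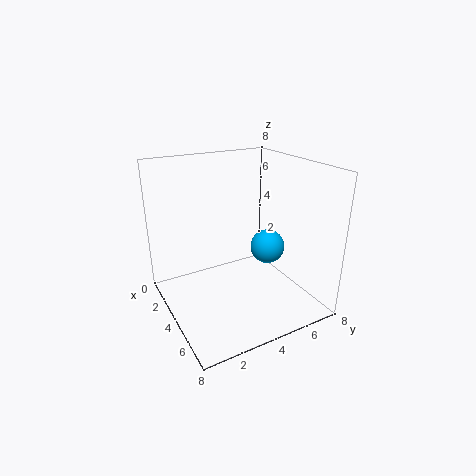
cx = 4
cy = 6
cz = 3
color = 'deepskyblue'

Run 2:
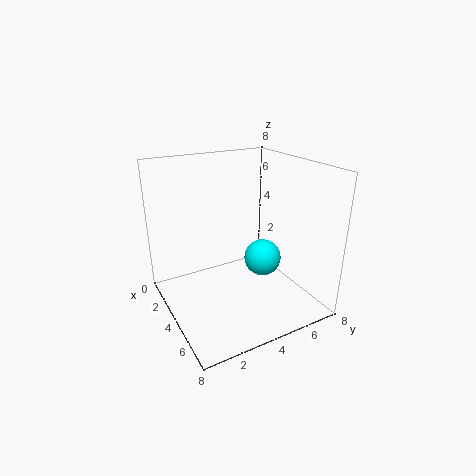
cx = 5
cy = 5
cz = 3
color = 'cyan'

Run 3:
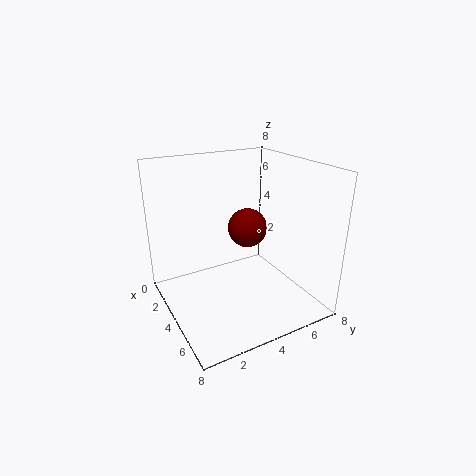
cx = 5
cy = 4
cz = 5
color = 'maroon'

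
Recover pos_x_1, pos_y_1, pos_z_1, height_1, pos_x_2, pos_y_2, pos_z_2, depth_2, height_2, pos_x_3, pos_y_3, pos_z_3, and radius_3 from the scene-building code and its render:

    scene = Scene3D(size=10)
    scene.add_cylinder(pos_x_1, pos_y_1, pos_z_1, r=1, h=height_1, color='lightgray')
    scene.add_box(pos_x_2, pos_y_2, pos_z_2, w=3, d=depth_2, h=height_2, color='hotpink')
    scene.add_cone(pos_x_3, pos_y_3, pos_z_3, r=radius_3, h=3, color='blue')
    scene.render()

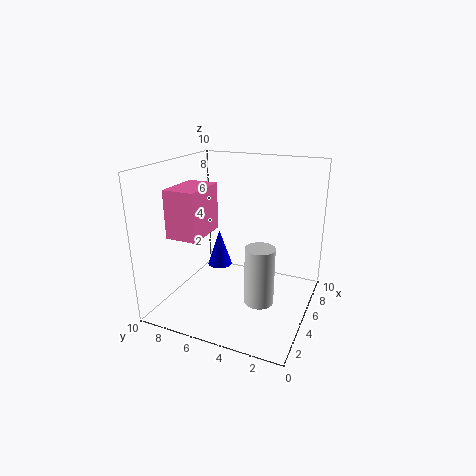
pos_x_1 = 4, pos_y_1 = 3, pos_z_1 = 1, height_1 = 4, pos_x_2 = 1, pos_y_2 = 6, pos_z_2 = 6, depth_2 = 2, height_2 = 3, pos_x_3 = 8, pos_y_3 = 8, pos_z_3 = 1, radius_3 = 1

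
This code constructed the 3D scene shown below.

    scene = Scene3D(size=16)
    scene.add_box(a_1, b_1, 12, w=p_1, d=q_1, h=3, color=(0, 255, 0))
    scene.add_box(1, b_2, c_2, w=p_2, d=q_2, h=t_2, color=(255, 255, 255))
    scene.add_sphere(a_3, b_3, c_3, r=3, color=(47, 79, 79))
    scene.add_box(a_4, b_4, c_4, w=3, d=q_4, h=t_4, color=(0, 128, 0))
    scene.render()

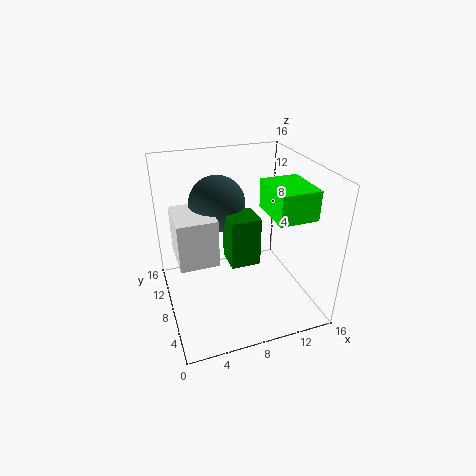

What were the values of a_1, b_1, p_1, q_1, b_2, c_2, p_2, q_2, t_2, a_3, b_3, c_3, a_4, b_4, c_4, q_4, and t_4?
a_1 = 10; b_1 = 2; p_1 = 4; q_1 = 5; b_2 = 5; c_2 = 7; p_2 = 4; q_2 = 5; t_2 = 5; a_3 = 6; b_3 = 9; c_3 = 12; a_4 = 6; b_4 = 4; c_4 = 7; q_4 = 3; t_4 = 5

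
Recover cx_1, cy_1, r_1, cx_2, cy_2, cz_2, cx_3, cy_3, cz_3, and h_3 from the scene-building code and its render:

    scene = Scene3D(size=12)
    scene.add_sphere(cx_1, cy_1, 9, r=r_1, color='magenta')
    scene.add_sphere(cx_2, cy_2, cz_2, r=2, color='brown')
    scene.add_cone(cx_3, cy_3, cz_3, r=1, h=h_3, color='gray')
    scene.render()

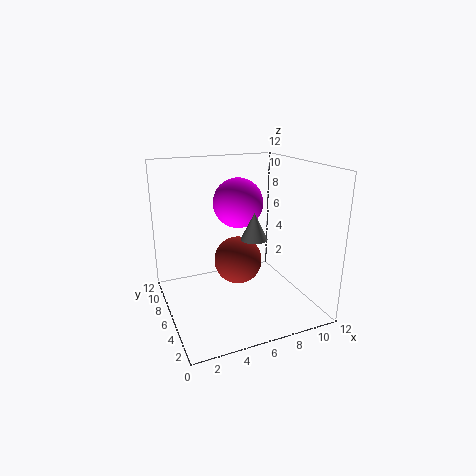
cx_1 = 6, cy_1 = 6, r_1 = 2, cx_2 = 6, cy_2 = 6, cz_2 = 4, cx_3 = 6, cy_3 = 3, cz_3 = 7, h_3 = 2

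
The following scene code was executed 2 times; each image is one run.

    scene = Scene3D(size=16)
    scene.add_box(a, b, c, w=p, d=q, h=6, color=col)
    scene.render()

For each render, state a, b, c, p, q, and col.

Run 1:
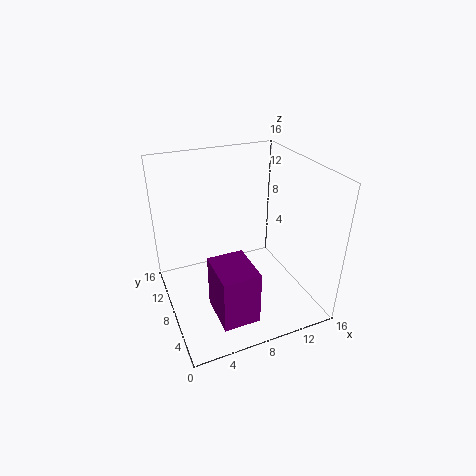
a = 4
b = 2
c = 1
p = 4
q = 5
col = 'purple'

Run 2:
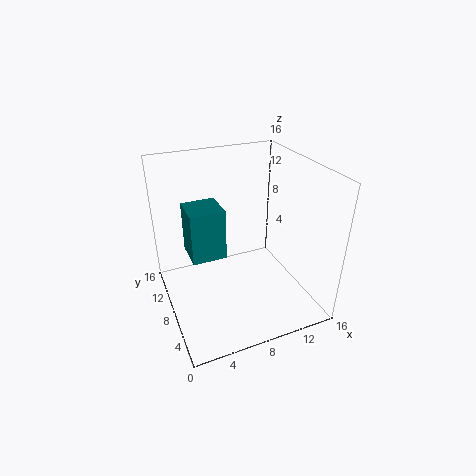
a = 3
b = 9
c = 5
p = 4
q = 4
col = 'teal'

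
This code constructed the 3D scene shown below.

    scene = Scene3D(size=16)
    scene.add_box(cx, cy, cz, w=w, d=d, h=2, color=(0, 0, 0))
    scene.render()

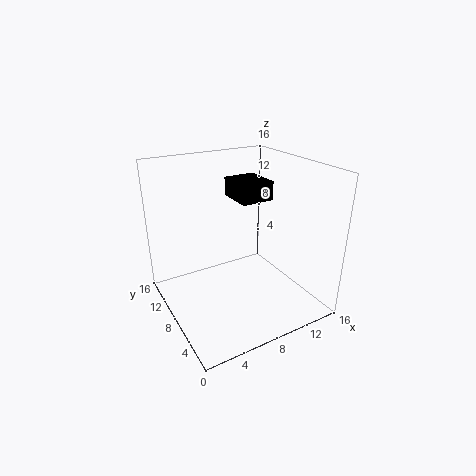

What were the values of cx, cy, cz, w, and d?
cx = 7.5
cy = 6
cz = 12.5
w = 3.5
d = 4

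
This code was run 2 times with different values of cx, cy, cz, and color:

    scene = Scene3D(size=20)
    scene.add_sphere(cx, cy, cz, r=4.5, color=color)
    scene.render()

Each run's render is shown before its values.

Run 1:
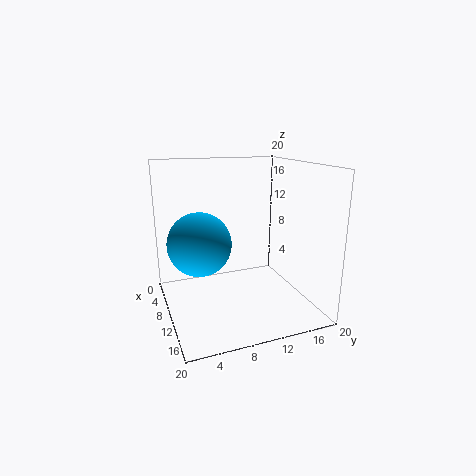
cx = 8, cy = 5, cz = 9, color = 'deepskyblue'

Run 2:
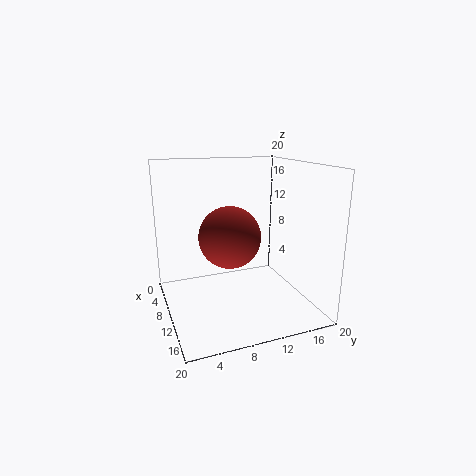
cx = 8, cy = 9.5, cz = 9.5, color = 'brown'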